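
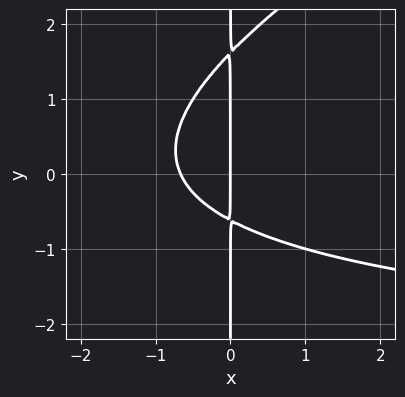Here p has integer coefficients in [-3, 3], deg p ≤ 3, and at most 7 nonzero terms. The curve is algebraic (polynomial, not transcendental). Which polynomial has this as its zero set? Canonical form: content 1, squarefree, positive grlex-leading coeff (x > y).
x^2*y - 2*x*y^2 + 3*x^2 + 2*x*y + 2*x

First, the degree is 3 — a generic line meets the curve in up to 3 points.
Then, reading off the gridlines: the visible y-axis segment lies entirely on the curve; it meets the x-axis at x = 0 (among the integer gridlines).
Finally, matching integer coefficients to the picture gives p.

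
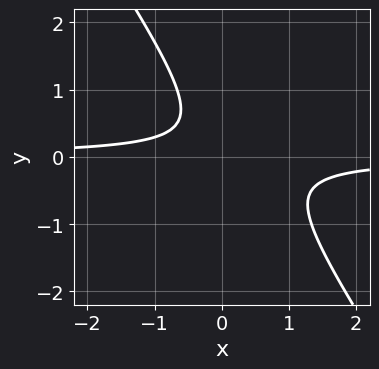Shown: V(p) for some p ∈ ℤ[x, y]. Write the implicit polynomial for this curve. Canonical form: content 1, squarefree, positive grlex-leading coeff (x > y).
First, degree: the shape is more complex than any degree-1 curve, so deg p = 2.
Next, checking where it meets the axes: it misses every integer gridline on the x-axis; the curve avoids every integer y-axis point in the box.
Finally, solving for integer coefficients yields p as stated.

3*x*y + 2*y^2 - y + 1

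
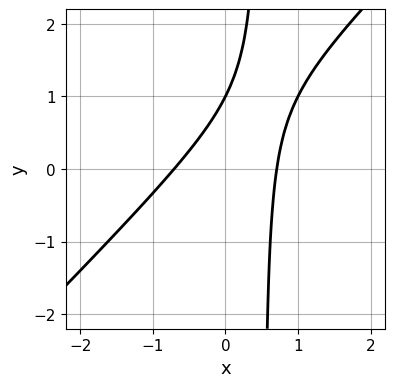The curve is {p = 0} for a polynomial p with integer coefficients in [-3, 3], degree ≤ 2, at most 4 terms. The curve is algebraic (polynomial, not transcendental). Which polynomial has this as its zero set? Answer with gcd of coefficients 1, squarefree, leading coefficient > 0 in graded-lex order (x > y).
2*x^2 - 2*x*y + y - 1

1. Degree: the shape is more complex than any degree-1 curve, so deg p = 2.
2. From the axis intercepts and sections: one y-axis crossing is at y = 1.
3. Matching integer coefficients to the picture gives p.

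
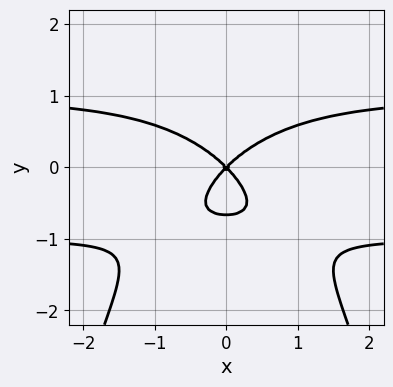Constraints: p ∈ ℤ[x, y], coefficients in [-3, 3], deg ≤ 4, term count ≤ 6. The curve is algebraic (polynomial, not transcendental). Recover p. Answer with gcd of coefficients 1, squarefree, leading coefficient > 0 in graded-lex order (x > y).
(a) The degree is 4 — a generic line meets the curve in up to 4 points.
(b) Symmetries: the x ↦ −x reflection is a symmetry, so x appears only in even powers.
(c) Against the integer gridlines: it crosses the x-axis at the gridline x = 0; one y-axis crossing is at y = 0.
(d) Putting this together gives p.

2*x^2*y^2 + 3*y^3 - 2*x^2 + 2*y^2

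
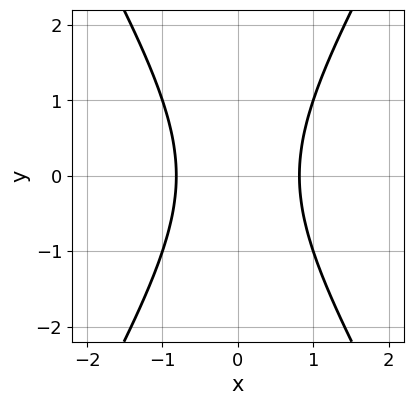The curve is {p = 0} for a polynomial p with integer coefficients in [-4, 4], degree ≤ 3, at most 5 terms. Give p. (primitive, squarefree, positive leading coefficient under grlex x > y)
1. deg p = 2.
2. Symmetries: the y ↦ −y reflection is a symmetry, so y appears only in even powers; it's symmetric under x → −x, forcing even powers of x.
3. From the visible intercepts: it misses every integer gridline on the y-axis.
4. Matching integer coefficients to the picture gives p.

3*x^2 - y^2 - 2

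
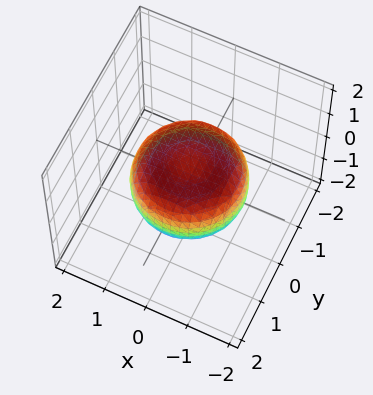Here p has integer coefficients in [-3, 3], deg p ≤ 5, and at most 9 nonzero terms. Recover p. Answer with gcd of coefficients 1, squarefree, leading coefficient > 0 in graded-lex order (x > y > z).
First, degree: the shape is more complex than any degree-3 surface, so deg p = 4.
Then, symmetries: the surface is invariant under rotation about z: p = q(x² + y², z).
Then, against the integer gridlines: a circular section at z = 0 has radius between 1 and 2.
Finally, assembling these constraints gives the stated polynomial.

x^4 + 2*x^2*y^2 + y^4 - x^2 - y^2 + 2*z^2 - 1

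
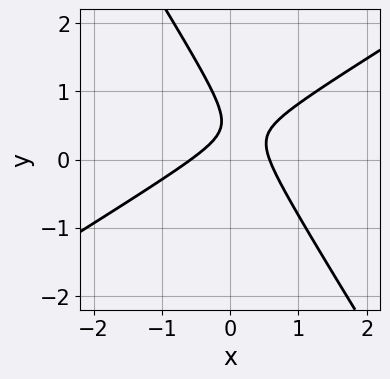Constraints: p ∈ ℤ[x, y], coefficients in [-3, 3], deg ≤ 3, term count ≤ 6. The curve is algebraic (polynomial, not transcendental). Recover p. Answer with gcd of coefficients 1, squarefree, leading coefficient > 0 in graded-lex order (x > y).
3*x^2 - 3*x*y - 3*y^2 + 3*y - 1

The degree is 2 — a generic line meets the curve in up to 2 points.
Checking where it meets the axes: no y-intercept at any integer in the box.
Putting this together gives p.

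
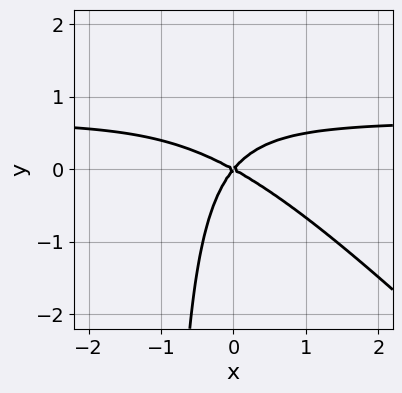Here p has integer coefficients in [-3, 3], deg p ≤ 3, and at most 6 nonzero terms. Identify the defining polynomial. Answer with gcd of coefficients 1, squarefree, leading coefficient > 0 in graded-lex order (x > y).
deg p = 3. A generic line meets the curve in up to 3 points.
From the visible intercepts: it crosses the y-axis at the gridline y = 0; one x-axis crossing is at x = 0.
Together with the visible shape, these determine p as stated.

3*x^2*y + 3*x*y^2 - 2*x^2 - 2*x*y + 3*y^2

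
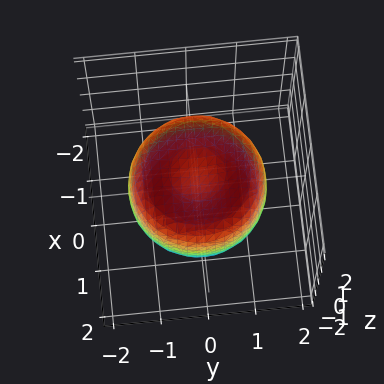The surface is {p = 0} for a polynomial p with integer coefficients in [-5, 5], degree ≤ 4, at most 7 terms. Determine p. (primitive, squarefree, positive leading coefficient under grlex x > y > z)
2*x^4 + 4*x^2*y^2 + 2*y^4 - 3*x^2 - 3*y^2 + 3*z^2 - 2

deg p = 4.
By symmetry, the surface is invariant under rotation about z: p = q(x² + y², z).
From the axis intercepts and sections: a circular section at z = -1 has radius between 0 and 1.
Matching integer coefficients to the picture gives p.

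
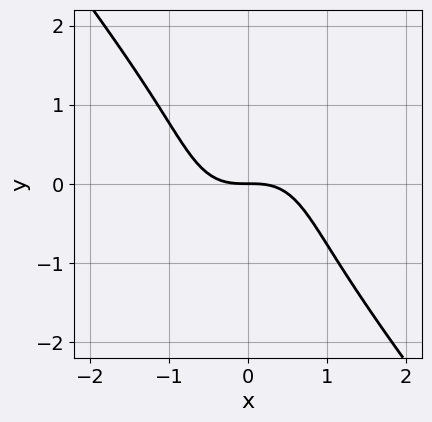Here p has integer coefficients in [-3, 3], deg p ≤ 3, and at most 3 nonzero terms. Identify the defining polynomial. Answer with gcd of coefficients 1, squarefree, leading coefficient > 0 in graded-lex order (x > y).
2*x^3 + y^3 + 2*y

Degree: the shape is more complex than any degree-2 curve, so deg p = 3.
Against the integer gridlines: one x-axis crossing is at x = 0; it meets the y-axis at y = 0 (among the integer gridlines).
Matching integer coefficients to the picture gives p.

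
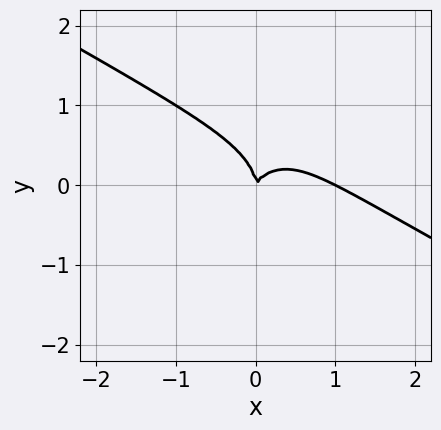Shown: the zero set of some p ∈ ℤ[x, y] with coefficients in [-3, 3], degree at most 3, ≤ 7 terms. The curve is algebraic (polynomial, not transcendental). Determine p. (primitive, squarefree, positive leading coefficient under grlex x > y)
2*x^3 + 3*x^2*y + 2*y^3 - 2*x^2 + x*y

1. deg p = 3. No degree-2 curve has this shape.
2. From the visible intercepts: the x-axis gridline crossings are at x ∈ {0, 1}; one y-axis crossing is at y = 0.
3. Putting this together gives p.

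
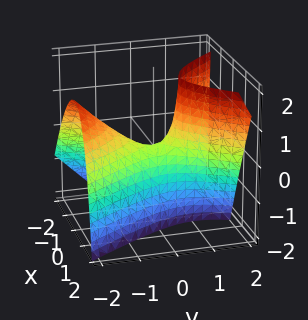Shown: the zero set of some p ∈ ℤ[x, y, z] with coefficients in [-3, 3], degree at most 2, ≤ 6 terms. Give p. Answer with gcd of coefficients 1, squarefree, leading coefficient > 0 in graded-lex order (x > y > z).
2*x^2 - x*z - y^2 - y*z + z

deg p = 2. No degree-1 surface has this shape.
Observable constraints: one z-axis crossing is at z = 0; it meets the x-axis at x = 0 (among the integer gridlines); it crosses the y-axis at the gridline y = 0.
Putting this together gives p.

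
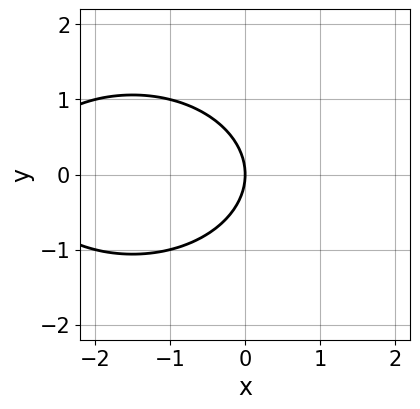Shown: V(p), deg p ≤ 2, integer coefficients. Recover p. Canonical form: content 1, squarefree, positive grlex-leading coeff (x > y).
x^2 + 2*y^2 + 3*x

First, degree: the shape is more complex than any degree-1 curve, so deg p = 2.
Next, symmetries: the y ↦ −y reflection is a symmetry, so y appears only in even powers.
Next, reading off the gridlines: it meets the x-axis at x = 0 (among the integer gridlines); it meets the y-axis at y = 0 (among the integer gridlines).
Finally, assembling these constraints gives the stated polynomial.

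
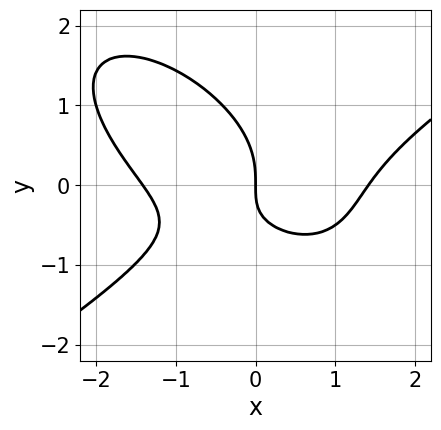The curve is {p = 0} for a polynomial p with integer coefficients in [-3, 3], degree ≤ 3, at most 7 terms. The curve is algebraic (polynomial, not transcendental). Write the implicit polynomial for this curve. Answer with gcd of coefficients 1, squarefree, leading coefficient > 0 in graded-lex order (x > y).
deg p = 3. A generic line meets the curve in up to 3 points.
From the visible intercepts: it crosses the y-axis at the gridline y = 0; it meets the x-axis at x = 0 (among the integer gridlines).
Together with the visible shape, these determine p as stated.

x^3 - x*y^2 - 2*y^3 - 2*x*y - 2*x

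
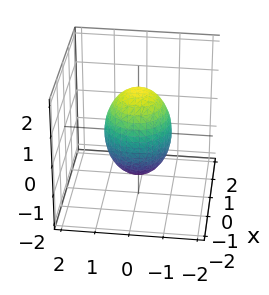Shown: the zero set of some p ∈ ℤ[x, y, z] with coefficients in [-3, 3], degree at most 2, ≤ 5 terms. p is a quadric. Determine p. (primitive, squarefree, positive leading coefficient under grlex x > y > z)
2*x^2 + 2*y^2 + z^2 - 2

1. The degree is 2 — bounded and convex; a quadric.
2. Symmetries: it's symmetric under z → −z, forcing even powers of z; the surface is invariant under rotation about z: p = q(x² + y², z).
3. Reading off the gridlines: among the integer gridlines, it crosses the x-axis at x ∈ {-1, 1}; a circular section at z = 0 has radius exactly 1; among the integer gridlines, it crosses the y-axis at y ∈ {-1, 1}.
4. Together with the visible shape, these determine p as stated.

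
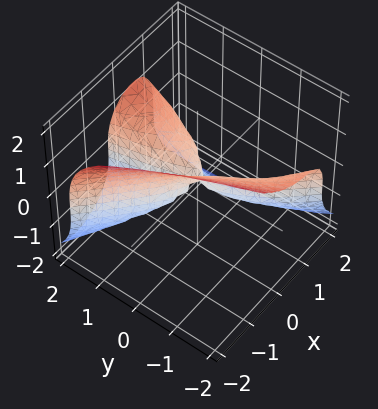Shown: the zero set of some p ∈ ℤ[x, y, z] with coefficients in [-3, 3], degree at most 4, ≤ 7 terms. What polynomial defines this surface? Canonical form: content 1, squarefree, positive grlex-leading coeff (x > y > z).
3*x^3 + 3*x^2*y + 2*z^3 - 3*x*y - y^2

First, the degree is 3 — the shape is more complex than any degree-2 surface.
Next, observable constraints: it crosses the x-axis at the gridline x = 0; one y-axis crossing is at y = 0.
Finally, putting this together gives p.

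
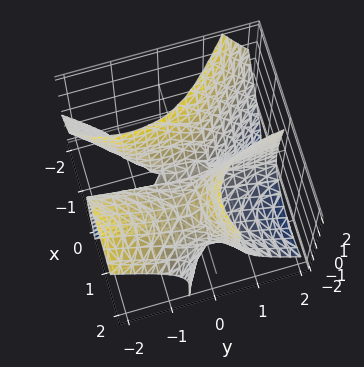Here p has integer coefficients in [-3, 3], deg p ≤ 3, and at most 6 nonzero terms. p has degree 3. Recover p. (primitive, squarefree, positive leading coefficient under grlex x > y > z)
2*x^3 - 3*x*y^2 - 3*x*y*z - 3*x^2 + z^2

Degree: a generic line meets the surface in up to 3 points, so deg p = 3.
Against the integer gridlines: one z-axis crossing is at z = 0; it crosses the x-axis at the gridline x = 0; every point of the y-axis in the box is on the surface.
Fitting integer coefficients to these (and the overall shape) gives p.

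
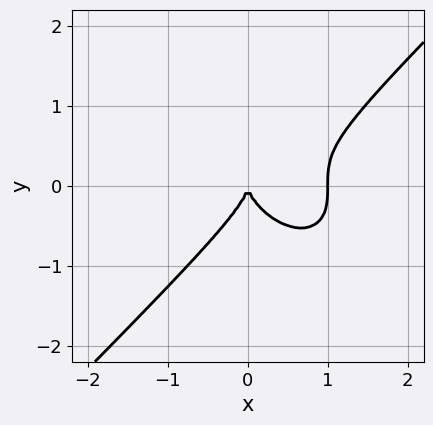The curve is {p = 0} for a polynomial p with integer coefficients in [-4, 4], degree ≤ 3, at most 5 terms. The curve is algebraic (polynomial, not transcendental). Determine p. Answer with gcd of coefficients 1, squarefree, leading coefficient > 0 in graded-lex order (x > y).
The degree is 3 — a generic line meets the curve in up to 3 points.
Against the integer gridlines: among the integer gridlines, it crosses the x-axis at x ∈ {0, 1}; it meets the y-axis at y = 0 (among the integer gridlines).
Together with the visible shape, these determine p as stated.

x^3 - y^3 - x^2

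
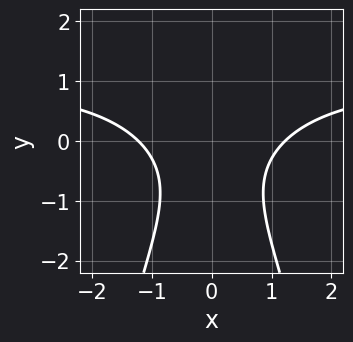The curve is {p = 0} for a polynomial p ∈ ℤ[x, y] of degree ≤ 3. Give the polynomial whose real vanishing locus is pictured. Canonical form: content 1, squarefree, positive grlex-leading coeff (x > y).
(a) The degree is 3 — no degree-2 curve has this shape.
(b) Symmetries: the x ↦ −x reflection is a symmetry, so x appears only in even powers.
(c) Checking where it meets the axes: no y-intercept at any integer in the box.
(d) Fitting integer coefficients to these (and the overall shape) gives p.

2*x^2*y - 2*x^2 + 2*y^2 + 2*y + 3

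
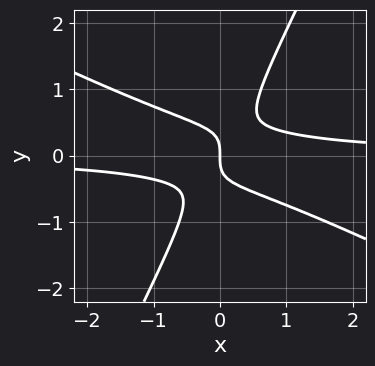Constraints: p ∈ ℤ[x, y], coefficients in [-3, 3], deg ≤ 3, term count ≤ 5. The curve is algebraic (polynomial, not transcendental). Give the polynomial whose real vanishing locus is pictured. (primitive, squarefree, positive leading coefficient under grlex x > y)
Degree: a generic line meets the curve in up to 3 points, so deg p = 3.
From the axis intercepts and sections: it meets the y-axis at y = 0 (among the integer gridlines); it crosses the x-axis at the gridline x = 0.
The integer polynomial consistent with all of this is the stated p.

2*x^2*y + 3*x*y^2 - 2*y^3 - x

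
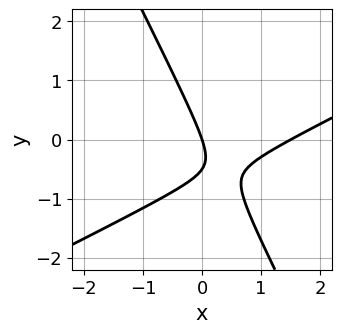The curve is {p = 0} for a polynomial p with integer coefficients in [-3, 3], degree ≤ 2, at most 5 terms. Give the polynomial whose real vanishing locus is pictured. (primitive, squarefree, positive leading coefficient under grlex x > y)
2*x^2 - 3*x*y - 2*y^2 - 3*x - y

The degree is 2 — a generic line meets the curve in up to 2 points.
Checking where it meets the axes: it meets the y-axis at y = 0 (among the integer gridlines); it meets the x-axis at x = 0 (among the integer gridlines).
Assembling these constraints gives the stated polynomial.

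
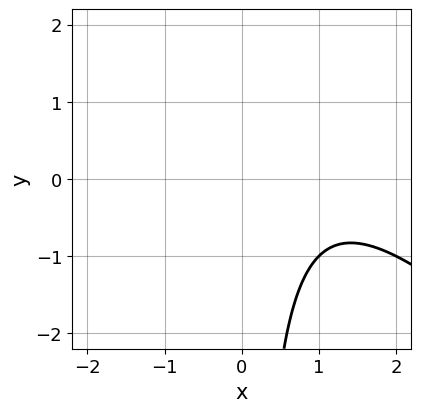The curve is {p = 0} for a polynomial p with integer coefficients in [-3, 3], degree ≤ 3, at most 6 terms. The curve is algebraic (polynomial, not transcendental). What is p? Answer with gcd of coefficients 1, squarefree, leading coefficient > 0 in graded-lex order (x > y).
x^2 + x*y - 2*x + 2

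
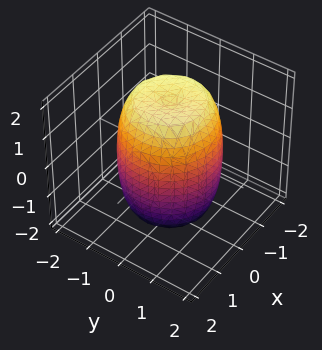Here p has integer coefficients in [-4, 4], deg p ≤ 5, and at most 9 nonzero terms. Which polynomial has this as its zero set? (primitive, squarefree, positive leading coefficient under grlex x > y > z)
(a) The degree is 4 — the shape is more complex than any degree-3 surface.
(b) By symmetry, the z-axis is an axis of rotation, so x and y enter only as x² + y².
(c) From the visible intercepts: a circular section at z = 0 has radius between 1 and 2.
(d) Assembling these constraints gives the stated polynomial.

2*x^4 + 4*x^2*y^2 + 2*y^4 - 2*x^2 - 2*y^2 + z^2 - 3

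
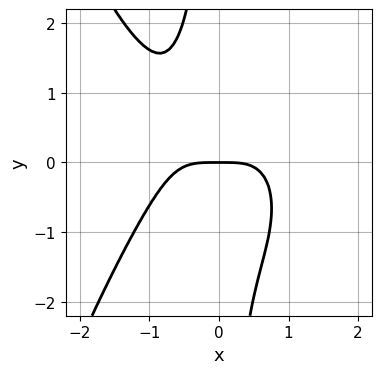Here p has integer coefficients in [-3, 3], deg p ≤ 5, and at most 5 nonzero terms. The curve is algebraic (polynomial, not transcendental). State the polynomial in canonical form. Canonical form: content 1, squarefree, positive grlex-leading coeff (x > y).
x^4 + x*y^2 + y

Degree: a generic line meets the curve in up to 4 points, so deg p = 4.
From the visible intercepts: it meets the y-axis at y = 0 (among the integer gridlines); it meets the x-axis at x = 0 (among the integer gridlines).
Together with the visible shape, these determine p as stated.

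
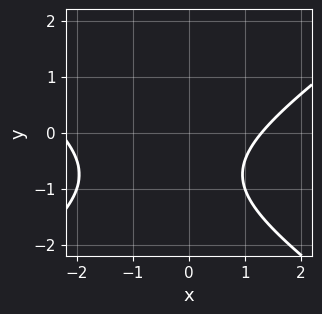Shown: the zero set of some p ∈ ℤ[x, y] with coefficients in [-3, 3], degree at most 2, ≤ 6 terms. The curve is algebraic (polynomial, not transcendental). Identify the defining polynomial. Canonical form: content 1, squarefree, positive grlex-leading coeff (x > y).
First, degree: a generic line meets the curve in up to 2 points, so deg p = 2.
Then, from the axis intercepts and sections: it misses every integer gridline on the y-axis.
Finally, solving for integer coefficients yields p as stated.

x^2 - 2*y^2 + x - 3*y - 3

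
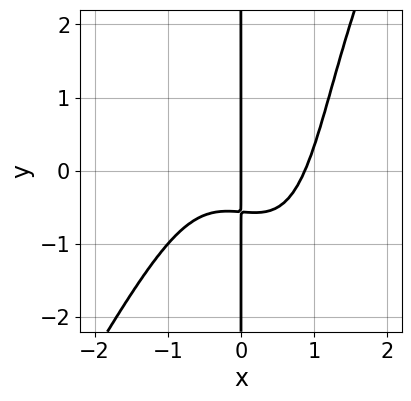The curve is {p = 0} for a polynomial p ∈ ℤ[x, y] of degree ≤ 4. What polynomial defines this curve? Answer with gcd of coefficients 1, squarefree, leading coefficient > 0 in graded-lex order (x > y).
The degree is 4 — a generic line meets the curve in up to 4 points.
Against the integer gridlines: one x-axis crossing is at x = 0; the visible y-axis segment lies entirely on the curve.
Together with the visible shape, these determine p as stated.

3*x^4 - x^2*y^2 + x*y^2 - 3*x*y - 2*x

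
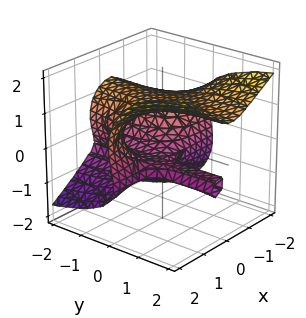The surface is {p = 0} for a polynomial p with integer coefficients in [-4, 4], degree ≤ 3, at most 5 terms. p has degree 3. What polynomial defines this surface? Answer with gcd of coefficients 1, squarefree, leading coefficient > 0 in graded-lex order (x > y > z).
3*x^2*y + 2*x*y*z - 3*z^3 + 3*z + 1

(a) deg p = 3. The shape is more complex than any degree-2 surface.
(b) From the visible intercepts: it misses every integer gridline on the x-axis; no y-intercept at any integer in the box.
(c) Putting this together gives p.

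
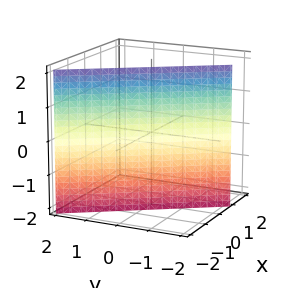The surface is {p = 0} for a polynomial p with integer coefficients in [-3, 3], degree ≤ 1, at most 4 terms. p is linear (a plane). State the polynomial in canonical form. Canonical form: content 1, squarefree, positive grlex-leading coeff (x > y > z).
The degree is 1 — the surface is flat (a plane).
Against the integer gridlines: no z-intercept at any integer in the box; one y-axis crossing is at y = -1.
Assembling these constraints gives the stated polynomial.

3*x + 2*y + 2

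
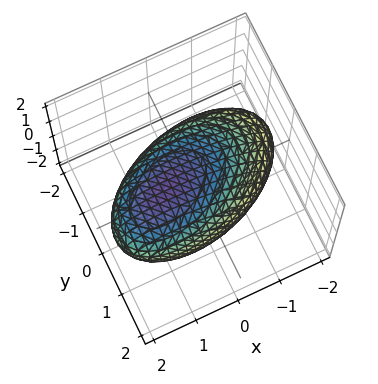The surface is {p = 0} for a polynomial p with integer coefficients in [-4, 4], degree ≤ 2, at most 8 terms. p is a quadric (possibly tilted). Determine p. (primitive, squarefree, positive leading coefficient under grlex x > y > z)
First, degree: no degree-1 surface has this shape, so deg p = 2.
Finally, putting this together gives p.

x^2 - x*y - x*z + 2*y^2 + 2*z^2 - 3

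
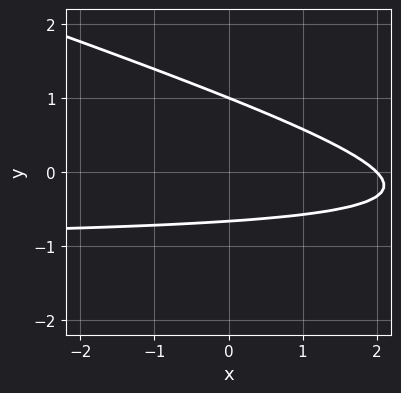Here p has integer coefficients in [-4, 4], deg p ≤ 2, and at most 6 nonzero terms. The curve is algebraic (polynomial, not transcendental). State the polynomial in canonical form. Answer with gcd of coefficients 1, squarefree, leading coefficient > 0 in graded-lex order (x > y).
1. The degree is 2 — no degree-1 curve has this shape.
2. From the axis intercepts and sections: it crosses the y-axis at the gridline y = 1; it meets the x-axis at x = 2 (among the integer gridlines).
3. The integer polynomial consistent with all of this is the stated p.

x*y + 3*y^2 + x - y - 2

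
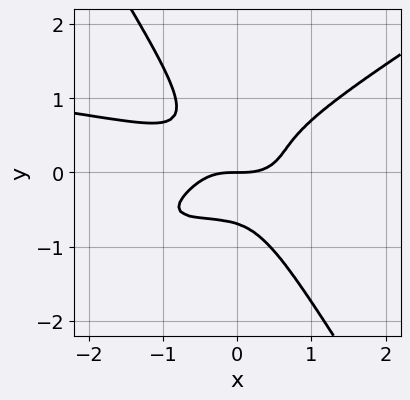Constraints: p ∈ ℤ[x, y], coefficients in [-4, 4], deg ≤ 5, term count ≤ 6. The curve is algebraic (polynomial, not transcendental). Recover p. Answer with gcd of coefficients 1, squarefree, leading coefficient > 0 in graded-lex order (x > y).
3*x^2*y^2 - 3*x*y^3 - 3*y^4 + x^3 - y

The degree is 4 — no degree-3 curve has this shape.
Against the integer gridlines: it meets the x-axis at x = 0 (among the integer gridlines); one y-axis crossing is at y = 0.
Assembling these constraints gives the stated polynomial.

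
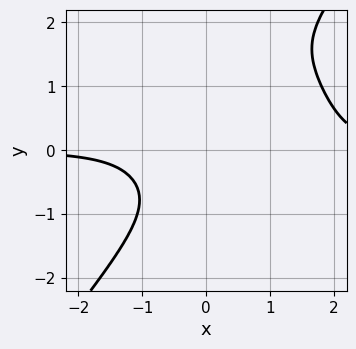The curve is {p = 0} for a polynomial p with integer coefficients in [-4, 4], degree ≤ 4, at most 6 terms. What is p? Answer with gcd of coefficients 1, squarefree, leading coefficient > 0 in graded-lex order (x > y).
2*x^3*y - y^4 - 3*x^2*y + 2*y^3 - 3

1. deg p = 4. No degree-3 curve has this shape.
2. From the axis intercepts and sections: no y-intercept at any integer in the box; it misses every integer gridline on the x-axis.
3. Assembling these constraints gives the stated polynomial.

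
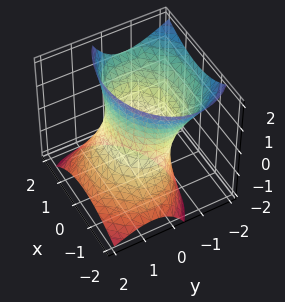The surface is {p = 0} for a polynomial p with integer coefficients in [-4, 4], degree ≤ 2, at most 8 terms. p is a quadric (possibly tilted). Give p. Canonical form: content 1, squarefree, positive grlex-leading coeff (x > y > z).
2*x^2 - x*z + 3*y^2 + 3*y*z - z^2 - 3

First, degree: the shape is more complex than any degree-1 surface, so deg p = 2.
Then, reading off the gridlines: it misses every integer gridline on the z-axis; the y-axis gridline crossings are at y ∈ {-1, 1}.
Finally, assembling these constraints gives the stated polynomial.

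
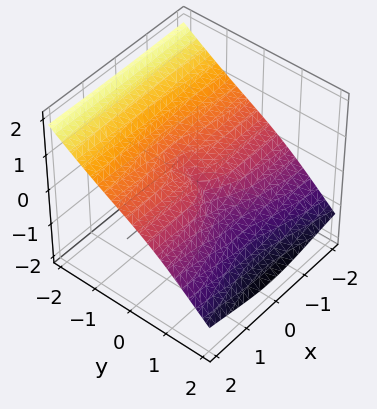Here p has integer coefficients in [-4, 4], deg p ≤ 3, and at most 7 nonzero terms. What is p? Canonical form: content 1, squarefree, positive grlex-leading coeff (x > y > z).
2*x^2*y + 3*x^2*z + y^3 + 2*z^3 - x^2

First, deg p = 3.
Next, checking where it meets the axes: it meets the x-axis at x = 0 (among the integer gridlines); it crosses the y-axis at the gridline y = 0.
Finally, these observations pin down the coefficients.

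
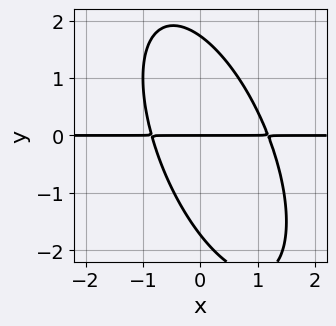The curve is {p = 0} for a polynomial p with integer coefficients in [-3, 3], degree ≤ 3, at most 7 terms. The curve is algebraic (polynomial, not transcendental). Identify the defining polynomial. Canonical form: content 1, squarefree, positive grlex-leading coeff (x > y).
First, deg p = 3. No degree-2 curve has this shape.
Then, observable constraints: it meets the y-axis at y = 0 (among the integer gridlines); the visible x-axis segment lies entirely on the curve.
Finally, assembling these constraints gives the stated polynomial.

3*x^2*y + 2*x*y^2 + y^3 - x*y - 3*y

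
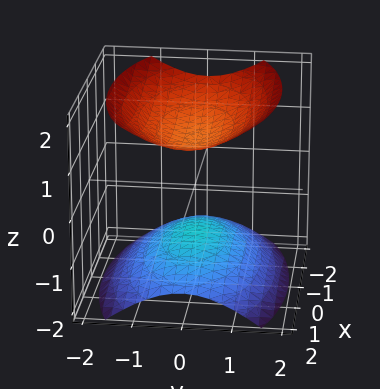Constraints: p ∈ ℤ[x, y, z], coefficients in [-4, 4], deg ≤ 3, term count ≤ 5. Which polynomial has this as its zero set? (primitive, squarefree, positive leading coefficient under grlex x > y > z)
First, I count 2 distinct pieces.
Next, deg p = 2.
Next, symmetries: it's symmetric under z → −z, forcing even powers of z; it's symmetric under y → −y, forcing even powers of y; the x ↦ −x reflection is a symmetry, so x appears only in even powers.
Next, checking where it meets the axes: the z-axis gridline crossings are at z ∈ {-1, 1}; the surface avoids every integer y-axis point in the box; it misses every integer gridline on the x-axis.
Finally, these observations pin down the coefficients.

x^2 + 3*y^2 - 3*z^2 + 3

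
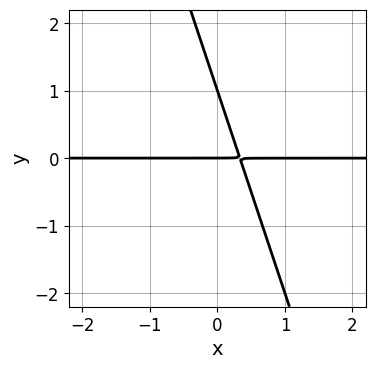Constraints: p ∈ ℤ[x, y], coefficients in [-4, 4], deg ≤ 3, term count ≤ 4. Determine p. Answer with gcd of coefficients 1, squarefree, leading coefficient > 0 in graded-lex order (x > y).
3*x*y + y^2 - y

1. The degree is 2 — a generic line meets the curve in up to 2 points.
2. From the visible intercepts: the visible x-axis segment lies entirely on the curve; among the integer gridlines, it crosses the y-axis at y ∈ {0, 1}.
3. Fitting integer coefficients to these (and the overall shape) gives p.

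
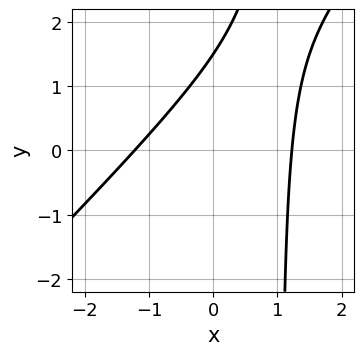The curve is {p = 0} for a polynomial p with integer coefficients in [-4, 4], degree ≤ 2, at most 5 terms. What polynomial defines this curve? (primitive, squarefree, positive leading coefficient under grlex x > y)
2*x^2 - 2*x*y + 2*y - 3

1. The degree is 2 — no degree-1 curve has this shape.
2. Solving for integer coefficients yields p as stated.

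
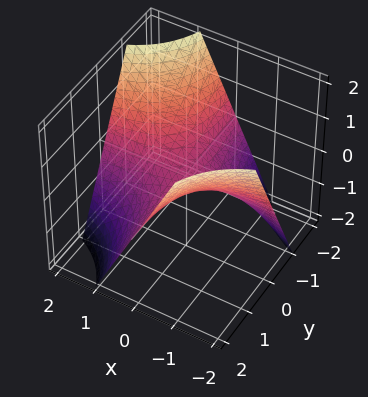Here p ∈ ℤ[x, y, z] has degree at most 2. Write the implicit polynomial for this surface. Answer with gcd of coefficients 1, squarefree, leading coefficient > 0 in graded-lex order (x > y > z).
(a) Degree: a saddle surface; a quadric, so deg p = 2.
(b) Reading off the gridlines: one z-axis crossing is at z = 0; the visible y-axis segment lies entirely on the surface; every point of the x-axis in the box is on the surface.
(c) Matching integer coefficients to the picture gives p.

x*y + z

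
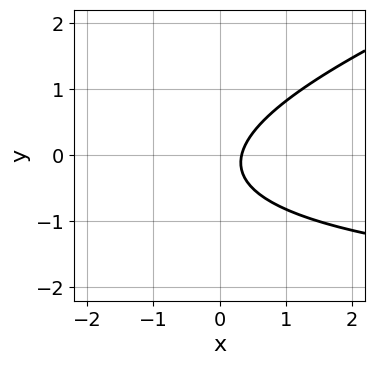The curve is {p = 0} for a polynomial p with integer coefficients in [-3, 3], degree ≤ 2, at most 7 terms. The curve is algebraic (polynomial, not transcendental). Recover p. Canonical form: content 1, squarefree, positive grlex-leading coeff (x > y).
x*y - 3*y^2 + 3*x - y - 1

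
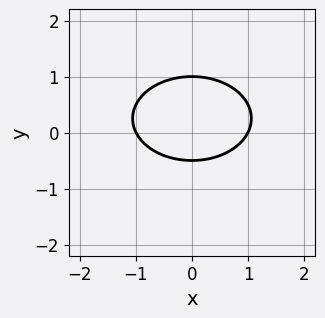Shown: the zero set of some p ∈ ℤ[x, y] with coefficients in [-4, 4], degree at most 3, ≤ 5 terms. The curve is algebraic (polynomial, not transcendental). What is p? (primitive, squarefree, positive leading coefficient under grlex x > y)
Degree: a generic line meets the curve in up to 2 points, so deg p = 2.
Symmetries: mirror symmetry x ↦ −x ⇒ only even powers of x.
From the axis intercepts and sections: among the integer gridlines, it crosses the x-axis at x ∈ {-1, 1}; one y-axis crossing is at y = 1.
Fitting integer coefficients to these (and the overall shape) gives p.

x^2 + 2*y^2 - y - 1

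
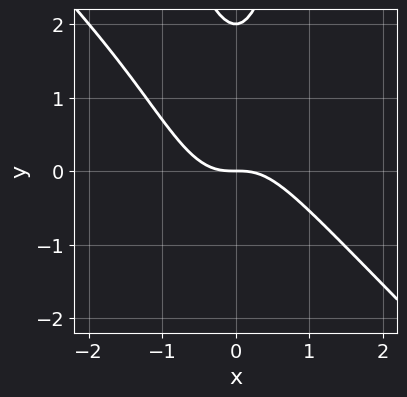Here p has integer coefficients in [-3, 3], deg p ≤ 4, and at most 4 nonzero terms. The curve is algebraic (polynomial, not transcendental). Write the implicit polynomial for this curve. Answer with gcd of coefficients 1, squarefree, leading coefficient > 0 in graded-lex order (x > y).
Degree: no degree-2 curve has this shape, so deg p = 3.
From the visible intercepts: the y-axis gridline crossings are at y ∈ {0, 2}; it crosses the x-axis at the gridline x = 0.
Putting this together gives p.

3*x^3 + 3*x^2*y - y^2 + 2*y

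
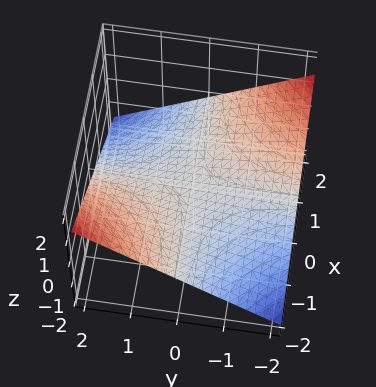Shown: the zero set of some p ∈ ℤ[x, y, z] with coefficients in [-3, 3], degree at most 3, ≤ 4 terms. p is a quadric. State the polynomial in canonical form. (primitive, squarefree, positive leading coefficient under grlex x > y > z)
x*y + 3*z

(a) Degree: a saddle surface; a quadric, so deg p = 2.
(b) Observable constraints: every point of the y-axis in the box is on the surface; every point of the x-axis in the box is on the surface.
(c) These observations pin down the coefficients.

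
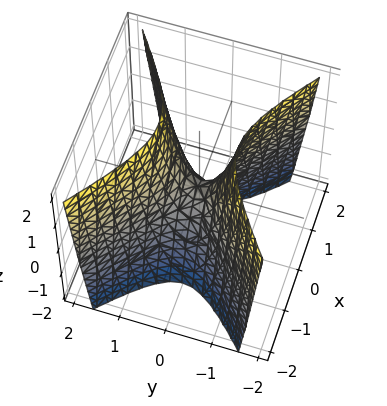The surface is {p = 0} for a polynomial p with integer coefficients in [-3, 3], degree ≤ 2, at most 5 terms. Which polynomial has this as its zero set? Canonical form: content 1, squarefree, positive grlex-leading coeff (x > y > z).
2*x^2 - 3*y^2 + z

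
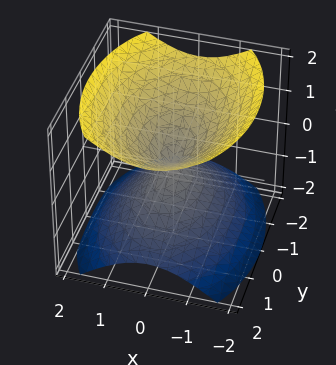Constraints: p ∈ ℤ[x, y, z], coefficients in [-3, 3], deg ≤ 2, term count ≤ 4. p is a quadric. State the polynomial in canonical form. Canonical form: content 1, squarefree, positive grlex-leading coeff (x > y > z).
1. The picture has 2 separate pieces. They look like related sheets of one shape, so recover p as a whole.
2. Degree: a double cone through the origin; a quadric, so deg p = 2.
3. Symmetries: mirror symmetry x ↦ −x ⇒ only even powers of x; mirror symmetry z ↦ −z ⇒ only even powers of z; it's symmetric under y → −y, forcing even powers of y.
4. Reading off the gridlines: it meets the z-axis at z = 0 (among the integer gridlines); it crosses the x-axis at the gridline x = 0.
5. Solving for integer coefficients yields p as stated.

2*x^2 + y^2 - 2*z^2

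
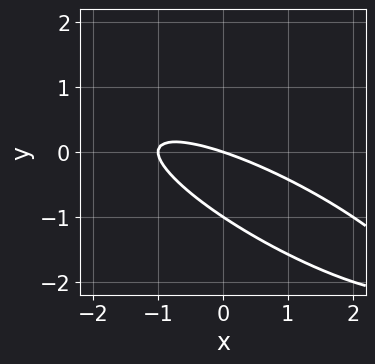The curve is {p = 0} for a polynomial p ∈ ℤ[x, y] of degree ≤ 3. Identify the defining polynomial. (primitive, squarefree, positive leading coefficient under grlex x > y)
The degree is 2 — the shape is more complex than any degree-1 curve.
From the axis intercepts and sections: the y-axis gridline crossings are at y ∈ {-1, 0}; among the integer gridlines, it crosses the x-axis at x ∈ {-1, 0}.
Fitting integer coefficients to these (and the overall shape) gives p.

x^2 + 3*x*y + 3*y^2 + x + 3*y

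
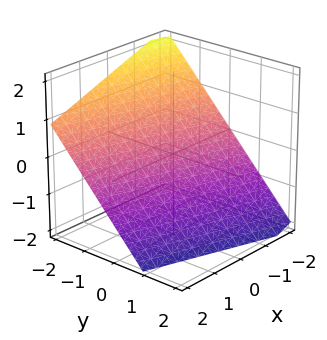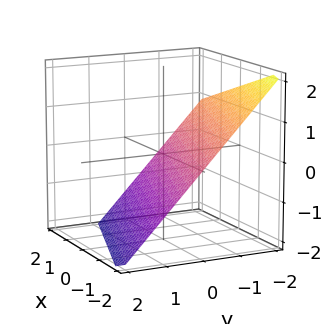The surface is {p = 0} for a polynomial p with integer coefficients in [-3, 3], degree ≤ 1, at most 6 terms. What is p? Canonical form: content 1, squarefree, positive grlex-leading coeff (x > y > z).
(a) deg p = 1.
(b) From the axis intercepts and sections: one x-axis crossing is at x = -2.
(c) Solving for integer coefficients yields p as stated.

x + 3*y + 3*z + 2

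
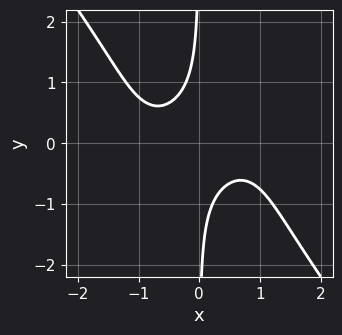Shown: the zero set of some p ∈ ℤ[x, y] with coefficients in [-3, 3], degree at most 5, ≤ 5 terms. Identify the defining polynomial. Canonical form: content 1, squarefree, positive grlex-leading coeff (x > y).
x^4 + 2*x^2*y^2 + 2*x*y^3 + 3*x*y + 1

(a) Degree: the shape is more complex than any degree-3 curve, so deg p = 4.
(b) Observable constraints: the curve avoids every integer x-axis point in the box; no y-intercept at any integer in the box.
(c) Together with the visible shape, these determine p as stated.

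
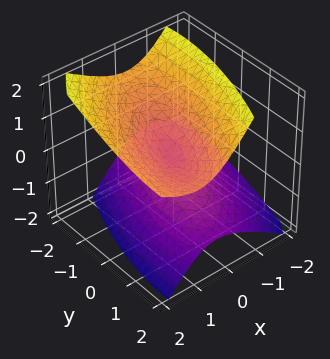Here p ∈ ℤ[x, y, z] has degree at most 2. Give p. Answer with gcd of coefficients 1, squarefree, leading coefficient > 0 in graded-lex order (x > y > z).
(a) The degree is 2 — the shape is more complex than any degree-1 surface.
(b) Against the integer gridlines: it crosses the x-axis at the gridline x = 0; one y-axis crossing is at y = 0; one z-axis crossing is at z = 0.
(c) Matching integer coefficients to the picture gives p.

3*x^2 - 2*x*y - 2*x*z + y^2 - 3*z^2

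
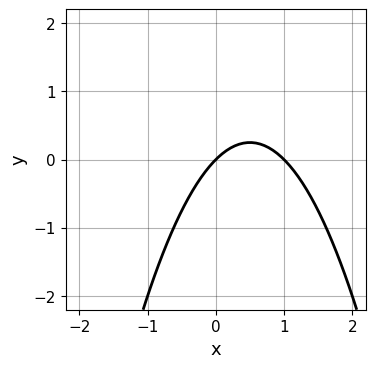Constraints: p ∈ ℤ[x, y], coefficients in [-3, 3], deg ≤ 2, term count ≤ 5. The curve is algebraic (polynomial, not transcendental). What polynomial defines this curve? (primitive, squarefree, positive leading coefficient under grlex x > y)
x^2 - x + y

1. deg p = 2.
2. Reading off the gridlines: among the integer gridlines, it crosses the x-axis at x ∈ {0, 1}; it crosses the y-axis at the gridline y = 0.
3. Fitting integer coefficients to these (and the overall shape) gives p.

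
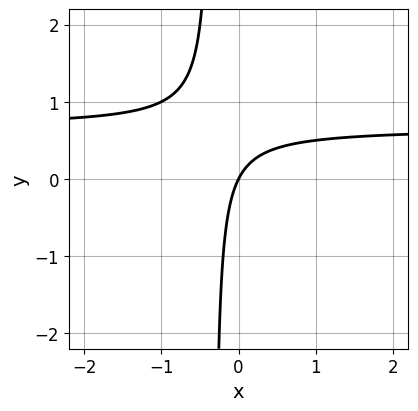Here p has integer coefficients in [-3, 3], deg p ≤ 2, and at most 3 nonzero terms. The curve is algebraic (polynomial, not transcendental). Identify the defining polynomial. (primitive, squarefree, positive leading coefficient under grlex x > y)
3*x*y - 2*x + y

1. Degree: a generic line meets the curve in up to 2 points, so deg p = 2.
2. Checking where it meets the axes: it crosses the y-axis at the gridline y = 0; it meets the x-axis at x = 0 (among the integer gridlines).
3. Putting this together gives p.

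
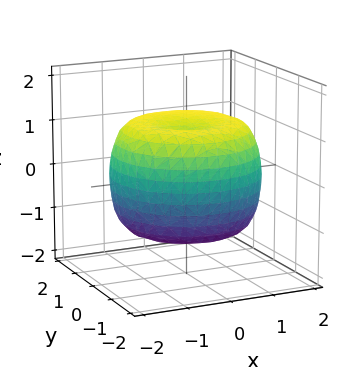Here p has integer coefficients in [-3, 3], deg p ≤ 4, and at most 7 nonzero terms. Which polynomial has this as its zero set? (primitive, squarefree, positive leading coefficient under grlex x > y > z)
1. Degree: no degree-3 surface has this shape, so deg p = 4.
2. Symmetries: the surface is invariant under rotation about z: p = q(x² + y², z).
3. Checking where it meets the axes: a circular section at z = -1 has radius between 1 and 2; the z-axis gridline crossings are at z ∈ {-1, 1}.
4. Putting this together gives p.

x^4 + 2*x^2*y^2 + y^4 - 2*x^2 - 2*y^2 + 2*z^2 - 2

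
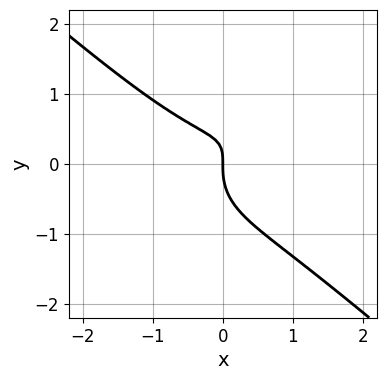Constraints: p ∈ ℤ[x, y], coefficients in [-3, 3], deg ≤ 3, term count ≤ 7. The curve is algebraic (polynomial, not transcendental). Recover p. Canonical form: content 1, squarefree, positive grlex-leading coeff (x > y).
1. Degree: no degree-2 curve has this shape, so deg p = 3.
2. Against the integer gridlines: it meets the y-axis at y = 0 (among the integer gridlines); it crosses the x-axis at the gridline x = 0.
3. Assembling these constraints gives the stated polynomial.

2*x^3 + 3*y^3 - x^2 - 3*x*y + 2*x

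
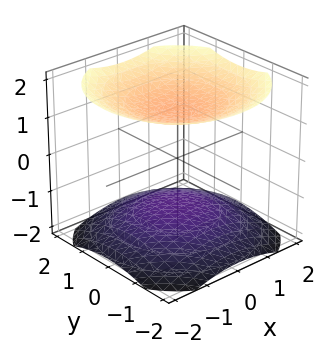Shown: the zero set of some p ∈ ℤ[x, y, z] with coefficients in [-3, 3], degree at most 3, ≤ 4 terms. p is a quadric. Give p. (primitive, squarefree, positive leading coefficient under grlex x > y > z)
(a) The picture has 2 separate pieces.
(b) deg p = 2.
(c) By symmetry, the z-axis is an axis of rotation, so x and y enter only as x² + y²; it's symmetric under z → −z, forcing even powers of z.
(d) Observable constraints: it misses every integer gridline on the y-axis; the surface avoids every integer x-axis point in the box.
(e) Putting this together gives p.

x^2 + y^2 - 2*z^2 + 3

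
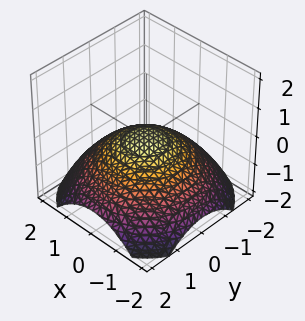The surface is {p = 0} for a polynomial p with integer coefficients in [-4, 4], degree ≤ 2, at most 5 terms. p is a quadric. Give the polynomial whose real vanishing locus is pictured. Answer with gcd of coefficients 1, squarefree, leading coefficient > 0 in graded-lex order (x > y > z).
x^2 + y^2 + 3*z

First, the degree is 2 — a single bowl opening along one axis; a quadric.
Next, symmetry: the z-axis is an axis of rotation, so x and y enter only as x² + y².
Next, from the visible intercepts: it crosses the z-axis at the gridline z = 0; one x-axis crossing is at x = 0; a circular section at z = -1 has radius between 1 and 2.
Finally, matching integer coefficients to the picture gives p.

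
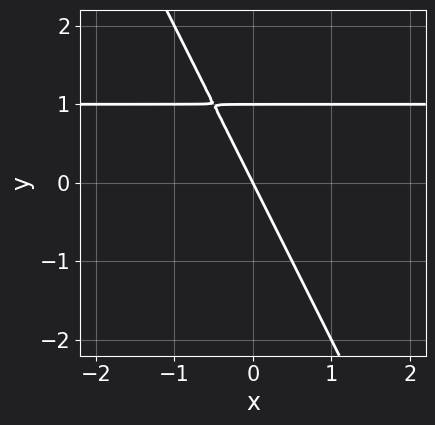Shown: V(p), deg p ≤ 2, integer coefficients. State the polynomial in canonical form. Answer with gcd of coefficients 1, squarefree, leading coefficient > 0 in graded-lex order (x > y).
2*x*y + y^2 - 2*x - y

deg p = 2. A generic line meets the curve in up to 2 points.
From the axis intercepts and sections: among the integer gridlines, it crosses the y-axis at y ∈ {0, 1}; it crosses the x-axis at the gridline x = 0.
Fitting integer coefficients to these (and the overall shape) gives p.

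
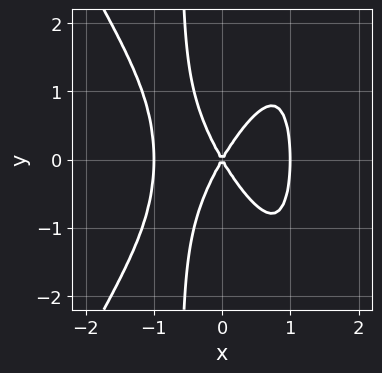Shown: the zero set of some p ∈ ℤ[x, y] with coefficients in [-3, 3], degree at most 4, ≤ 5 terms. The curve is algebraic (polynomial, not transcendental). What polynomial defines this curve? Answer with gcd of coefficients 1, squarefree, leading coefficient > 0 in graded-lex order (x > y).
deg p = 4.
Symmetries: mirror symmetry y ↦ −y ⇒ only even powers of y.
From the axis intercepts and sections: among the integer gridlines, it crosses the x-axis at x ∈ {-1, 0, 1}; it crosses the y-axis at the gridline y = 0.
Together with the visible shape, these determine p as stated.

3*x^4 - x^2*y^2 + x*y^2 - 3*x^2 + y^2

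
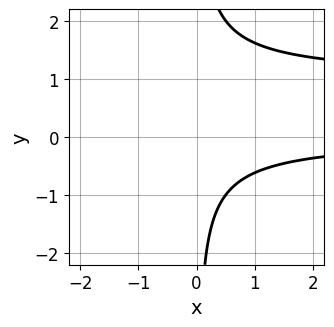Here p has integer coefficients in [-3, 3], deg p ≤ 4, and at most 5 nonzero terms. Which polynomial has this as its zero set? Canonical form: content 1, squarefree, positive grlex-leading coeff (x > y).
First, the degree is 3 — the shape is more complex than any degree-2 curve.
Next, checking where it meets the axes: it misses every integer gridline on the y-axis; no x-intercept at any integer in the box.
Finally, putting this together gives p.

x*y^2 - x*y - 1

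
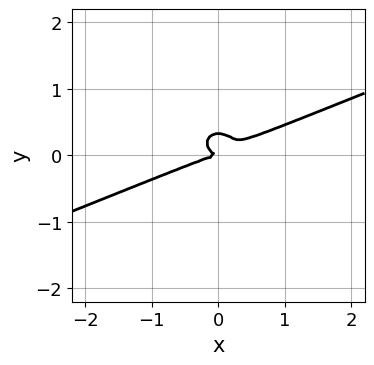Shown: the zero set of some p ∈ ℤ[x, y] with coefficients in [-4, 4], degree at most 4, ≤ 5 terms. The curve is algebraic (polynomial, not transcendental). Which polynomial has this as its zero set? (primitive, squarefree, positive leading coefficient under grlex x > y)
deg p = 3. The shape is more complex than any degree-2 curve.
From the visible intercepts: it meets the y-axis at y = 0 (among the integer gridlines); one x-axis crossing is at x = 0.
Solving for integer coefficients yields p as stated.

x^3 - 2*x^2*y - 3*y^3 + y^2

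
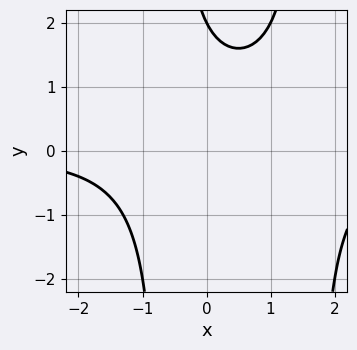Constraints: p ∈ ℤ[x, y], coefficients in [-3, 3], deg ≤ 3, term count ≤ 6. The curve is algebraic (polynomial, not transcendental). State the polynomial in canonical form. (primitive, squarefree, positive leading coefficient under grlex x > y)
The degree is 3 — no degree-2 curve has this shape.
From the visible intercepts: it misses every integer gridline on the x-axis; it crosses the y-axis at the gridline y = 2.
These observations pin down the coefficients.

x^2*y - x*y - y + 2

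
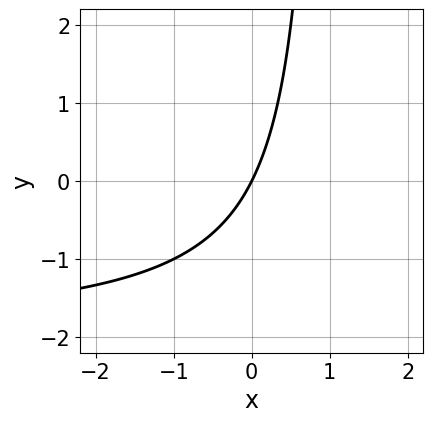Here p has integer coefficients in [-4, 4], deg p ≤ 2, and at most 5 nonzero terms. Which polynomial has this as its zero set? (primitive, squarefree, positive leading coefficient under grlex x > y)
x*y + 2*x - y

1. deg p = 2.
2. Observable constraints: it crosses the x-axis at the gridline x = 0; it meets the y-axis at y = 0 (among the integer gridlines).
3. Fitting integer coefficients to these (and the overall shape) gives p.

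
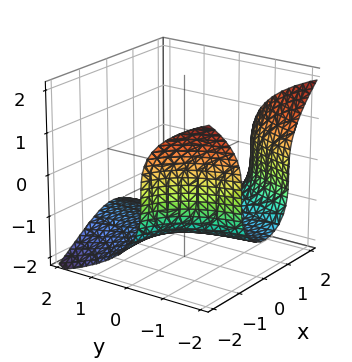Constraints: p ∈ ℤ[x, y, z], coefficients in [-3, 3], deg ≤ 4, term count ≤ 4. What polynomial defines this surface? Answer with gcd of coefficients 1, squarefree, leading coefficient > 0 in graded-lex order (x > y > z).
1. Degree: no degree-2 surface has this shape, so deg p = 3.
2. From the axis intercepts and sections: no x-intercept at any integer in the box; the surface avoids every integer y-axis point in the box.
3. Together with the visible shape, these determine p as stated.

x^2*y + z^3 + 2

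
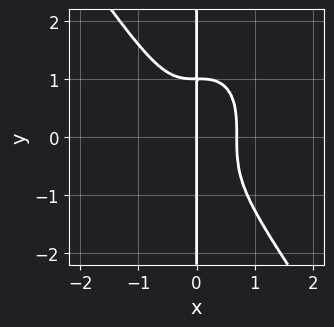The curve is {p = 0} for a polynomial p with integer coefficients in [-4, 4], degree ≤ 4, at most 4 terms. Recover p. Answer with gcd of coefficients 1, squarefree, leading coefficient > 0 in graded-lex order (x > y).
3*x^4 + x*y^3 - x

First, the degree is 4 — no degree-3 curve has this shape.
Then, reading off the gridlines: one x-axis crossing is at x = 0; the visible y-axis segment lies entirely on the curve.
Finally, together with the visible shape, these determine p as stated.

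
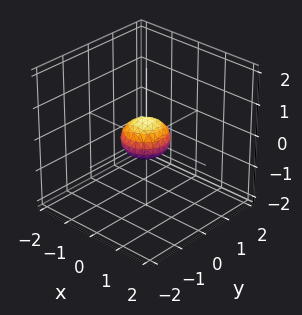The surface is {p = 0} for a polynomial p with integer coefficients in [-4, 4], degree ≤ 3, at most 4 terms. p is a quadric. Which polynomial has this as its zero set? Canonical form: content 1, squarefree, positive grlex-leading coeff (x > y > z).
2*x^2 + 2*y^2 + 3*z^2 - 1

First, degree: bounded and convex; a quadric, so deg p = 2.
Next, symmetries: it's symmetric under z → −z, forcing even powers of z; every cross-section ⟂ z is a circle, so x, y appear only via x² + y².
Next, checking where it meets the axes: a circular section at z = 0 has radius between 0 and 1.
Finally, matching integer coefficients to the picture gives p.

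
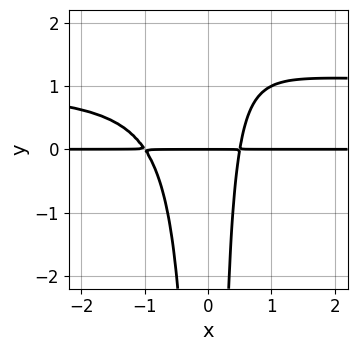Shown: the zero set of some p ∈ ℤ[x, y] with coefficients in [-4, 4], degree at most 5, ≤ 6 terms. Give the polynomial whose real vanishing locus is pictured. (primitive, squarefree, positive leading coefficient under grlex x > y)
The degree is 4 — the shape is more complex than any degree-3 curve.
From the visible intercepts: the visible x-axis segment lies entirely on the curve; it meets the y-axis at y = 0 (among the integer gridlines).
Putting this together gives p.

2*x^2*y^2 - 2*x^2*y - x*y + y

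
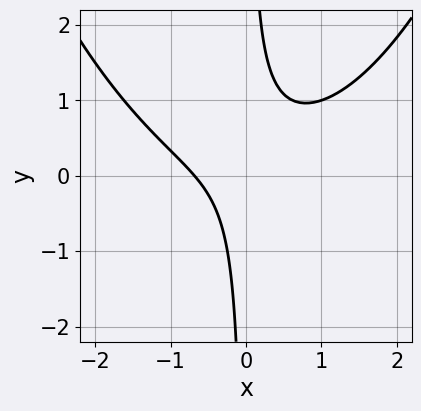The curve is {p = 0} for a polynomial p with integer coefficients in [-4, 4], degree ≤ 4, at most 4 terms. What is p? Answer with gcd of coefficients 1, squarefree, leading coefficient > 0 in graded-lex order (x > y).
x^3 - 3*x*y + x + 1

First, the degree is 3 — a generic line meets the curve in up to 3 points.
Then, reading off the gridlines: no y-intercept at any integer in the box.
Finally, putting this together gives p.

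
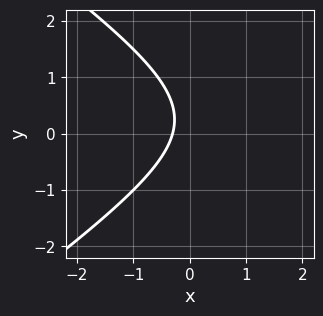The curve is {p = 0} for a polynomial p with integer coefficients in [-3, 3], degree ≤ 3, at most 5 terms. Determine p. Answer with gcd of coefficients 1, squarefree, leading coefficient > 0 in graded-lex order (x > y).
x^2 - 2*y^2 - 3*x + y - 1

Degree: a generic line meets the curve in up to 2 points, so deg p = 2.
From the visible intercepts: it misses every integer gridline on the y-axis.
Matching integer coefficients to the picture gives p.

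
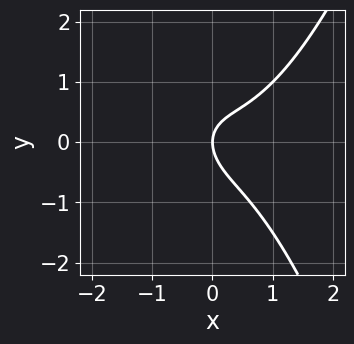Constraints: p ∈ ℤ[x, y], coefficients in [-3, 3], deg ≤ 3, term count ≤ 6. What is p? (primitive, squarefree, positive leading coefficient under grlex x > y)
First, deg p = 3. A generic line meets the curve in up to 3 points.
Next, from the axis intercepts and sections: it crosses the y-axis at the gridline y = 0; one x-axis crossing is at x = 0.
Finally, solving for integer coefficients yields p as stated.

2*x^3 - x^2 - x*y - 2*y^2 + 2*x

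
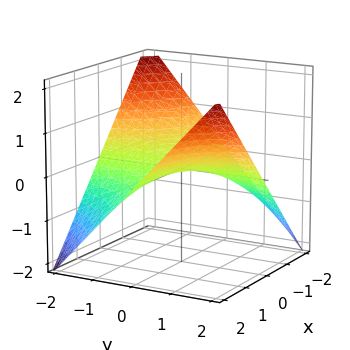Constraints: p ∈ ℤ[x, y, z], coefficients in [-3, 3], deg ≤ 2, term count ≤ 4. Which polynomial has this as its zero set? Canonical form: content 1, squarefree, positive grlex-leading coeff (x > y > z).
First, the degree is 2 — a saddle surface; a quadric.
Then, observable constraints: every point of the y-axis in the box is on the surface; the visible x-axis segment lies entirely on the surface.
Finally, fitting integer coefficients to these (and the overall shape) gives p.

x*y - 2*z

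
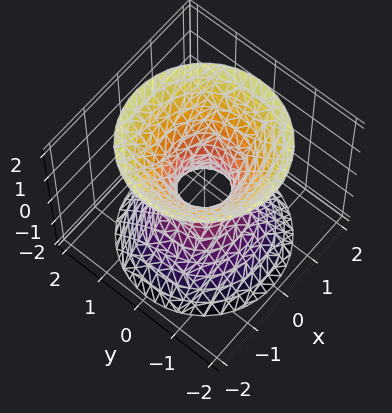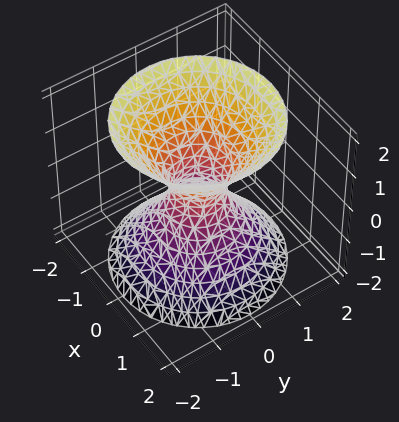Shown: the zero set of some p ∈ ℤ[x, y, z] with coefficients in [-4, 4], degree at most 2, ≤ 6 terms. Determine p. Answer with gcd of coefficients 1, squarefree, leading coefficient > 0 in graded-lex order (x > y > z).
3*x^2 + 3*y^2 - 2*z^2 - 1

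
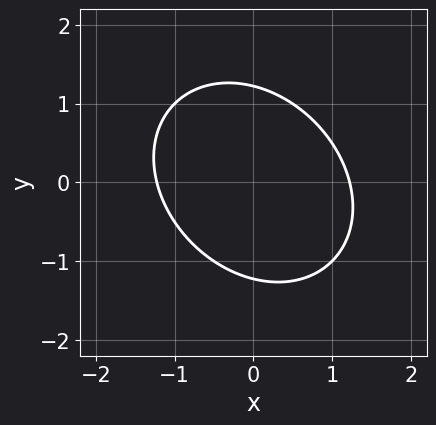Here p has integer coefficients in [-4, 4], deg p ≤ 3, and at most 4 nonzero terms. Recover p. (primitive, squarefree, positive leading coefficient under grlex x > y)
2*x^2 + x*y + 2*y^2 - 3

1. Degree: a generic line meets the curve in up to 2 points, so deg p = 2.
2. Matching integer coefficients to the picture gives p.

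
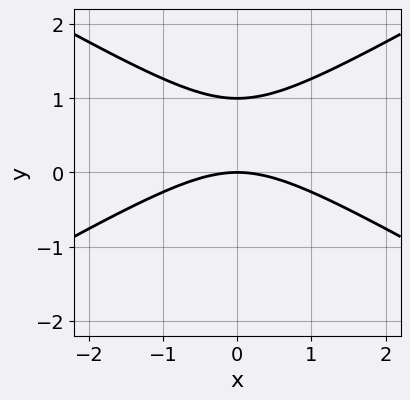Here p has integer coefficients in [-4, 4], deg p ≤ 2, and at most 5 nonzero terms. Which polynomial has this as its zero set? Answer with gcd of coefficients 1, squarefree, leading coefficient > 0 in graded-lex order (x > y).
x^2 - 3*y^2 + 3*y

(a) The degree is 2 — no degree-1 curve has this shape.
(b) Symmetries: mirror symmetry x ↦ −x ⇒ only even powers of x.
(c) Checking where it meets the axes: it meets the x-axis at x = 0 (among the integer gridlines); the y-axis gridline crossings are at y ∈ {0, 1}.
(d) The integer polynomial consistent with all of this is the stated p.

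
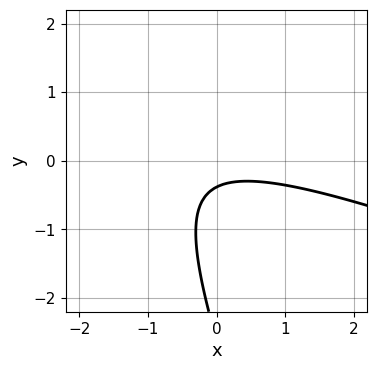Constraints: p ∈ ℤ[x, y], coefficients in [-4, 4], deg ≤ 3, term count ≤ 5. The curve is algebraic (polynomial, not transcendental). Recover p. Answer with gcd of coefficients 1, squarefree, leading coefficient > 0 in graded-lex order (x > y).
The degree is 2 — the shape is more complex than any degree-1 curve.
Checking where it meets the axes: it misses every integer gridline on the x-axis.
Together with the visible shape, these determine p as stated.

x^2 + 3*x*y + y^2 + 3*y + 1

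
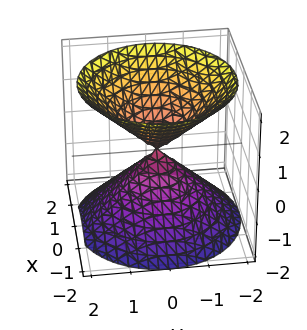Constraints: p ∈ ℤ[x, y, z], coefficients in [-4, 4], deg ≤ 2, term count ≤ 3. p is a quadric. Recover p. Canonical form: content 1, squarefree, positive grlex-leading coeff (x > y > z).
x^2 + y^2 - z^2

1. The picture has 2 separate pieces.
2. The degree is 2 — a double cone through the origin; a quadric.
3. Symmetries: it's symmetric under z → −z, forcing even powers of z; rotational symmetry about the z-axis ⇒ p depends on x, y only through x² + y².
4. Reading off the gridlines: it meets the y-axis at y = 0 (among the integer gridlines); it crosses the z-axis at the gridline z = 0; one x-axis crossing is at x = 0.
5. Together with the visible shape, these determine p as stated.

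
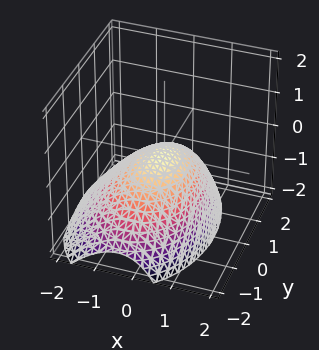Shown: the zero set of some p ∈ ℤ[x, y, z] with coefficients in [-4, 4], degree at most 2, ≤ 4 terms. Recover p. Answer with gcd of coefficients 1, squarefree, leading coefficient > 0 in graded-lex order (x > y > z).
deg p = 2. A generic line meets the surface in up to 2 points.
Observable constraints: it crosses the x-axis at the gridline x = 0; it crosses the y-axis at the gridline y = 0.
Matching integer coefficients to the picture gives p.

2*x^2 - x*z + y^2 + 3*z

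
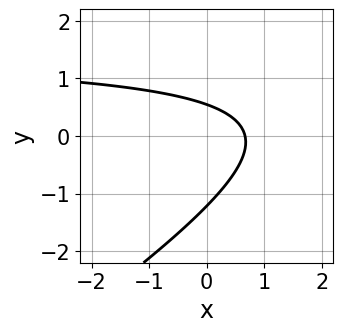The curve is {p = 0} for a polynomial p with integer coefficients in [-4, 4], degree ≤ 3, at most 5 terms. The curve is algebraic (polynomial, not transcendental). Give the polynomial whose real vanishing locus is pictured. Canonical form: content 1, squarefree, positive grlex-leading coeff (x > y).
2*x*y - 3*y^2 - 3*x - 2*y + 2

First, the degree is 2 — no degree-1 curve has this shape.
Finally, matching integer coefficients to the picture gives p.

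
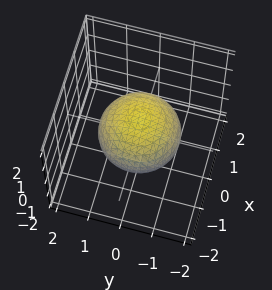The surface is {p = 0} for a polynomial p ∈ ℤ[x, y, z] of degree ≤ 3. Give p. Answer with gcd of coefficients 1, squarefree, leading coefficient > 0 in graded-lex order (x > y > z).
2*x^2 + 2*y^2 + 3*z^2 - 3

First, degree: the shape is more complex than any degree-1 surface, so deg p = 2.
Then, symmetry: the surface is invariant under rotation about z: p = q(x² + y², z).
Next, against the integer gridlines: among the integer gridlines, it crosses the z-axis at z ∈ {-1, 1}; a circular section at z = 0 has radius between 1 and 2.
Finally, matching integer coefficients to the picture gives p.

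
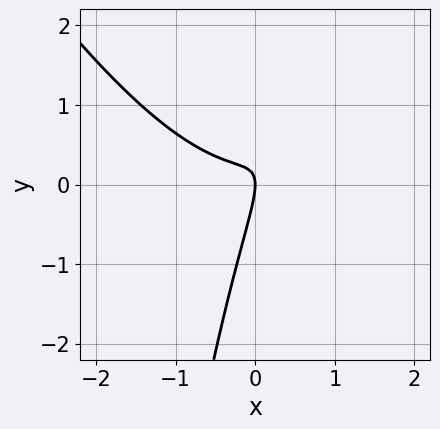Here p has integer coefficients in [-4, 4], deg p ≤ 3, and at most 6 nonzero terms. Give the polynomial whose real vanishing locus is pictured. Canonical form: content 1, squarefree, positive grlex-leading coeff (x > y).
2*x^3 + x^2*y - 3*x*y + y^2 + x

Degree: a generic line meets the curve in up to 3 points, so deg p = 3.
Against the integer gridlines: one y-axis crossing is at y = 0; it crosses the x-axis at the gridline x = 0.
The integer polynomial consistent with all of this is the stated p.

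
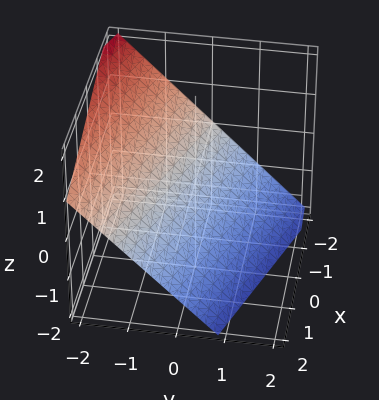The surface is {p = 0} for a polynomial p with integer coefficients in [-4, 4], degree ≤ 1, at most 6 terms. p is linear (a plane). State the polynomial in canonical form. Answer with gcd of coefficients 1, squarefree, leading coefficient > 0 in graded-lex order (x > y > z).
x + 3*y + 3*z + 2

Degree: every cross-section is a straight line — this is a plane, so deg p = 1.
From the axis intercepts and sections: one x-axis crossing is at x = -2.
Together with the visible shape, these determine p as stated.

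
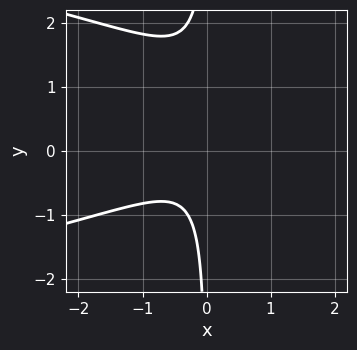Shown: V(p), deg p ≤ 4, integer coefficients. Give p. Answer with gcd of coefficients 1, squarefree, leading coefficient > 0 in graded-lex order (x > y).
(a) deg p = 3. A generic line meets the curve in up to 3 points.
(b) Against the integer gridlines: it misses every integer gridline on the y-axis; the curve avoids every integer x-axis point in the box.
(c) Assembling these constraints gives the stated polynomial.

2*x*y^2 + 2*x^2 - 2*x*y + 1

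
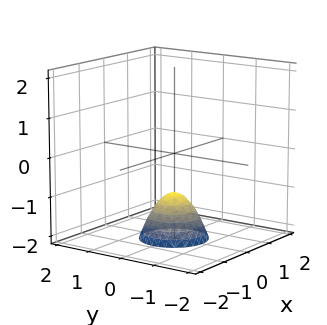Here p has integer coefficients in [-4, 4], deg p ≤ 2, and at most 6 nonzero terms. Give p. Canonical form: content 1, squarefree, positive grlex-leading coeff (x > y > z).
3*x^2 + 3*y^2 + 2*z + 2

1. Degree: the shape is more complex than any degree-1 surface, so deg p = 2.
2. Symmetries: rotational symmetry about the z-axis ⇒ p depends on x, y only through x² + y².
3. From the visible intercepts: a circular section at z = -2 has radius between 0 and 1; no y-intercept at any integer in the box.
4. The integer polynomial consistent with all of this is the stated p. Check: (0, 0, -1) on the z-axis lies on the surface, and p(0, 0, -1) = 0. ✓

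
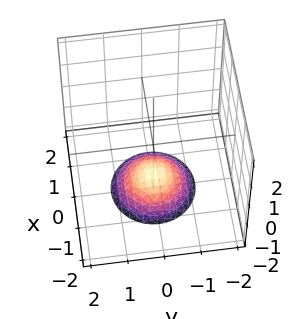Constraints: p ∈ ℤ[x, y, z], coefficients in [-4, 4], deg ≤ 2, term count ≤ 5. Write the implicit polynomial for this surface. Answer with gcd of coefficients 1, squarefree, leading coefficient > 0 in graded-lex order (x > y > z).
x^2 + y^2 + 2*z + 3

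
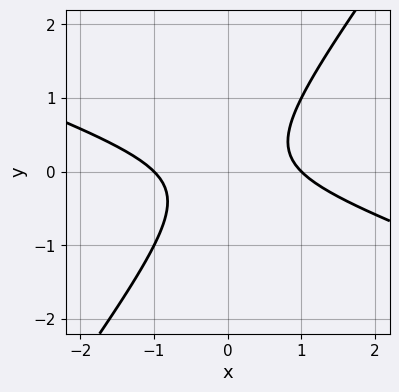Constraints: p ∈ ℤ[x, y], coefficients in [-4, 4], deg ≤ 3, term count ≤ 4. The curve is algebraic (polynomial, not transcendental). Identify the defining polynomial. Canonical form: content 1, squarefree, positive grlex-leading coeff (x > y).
x^2 + 2*x*y - 2*y^2 - 1

The degree is 2 — the shape is more complex than any degree-1 curve.
From the visible intercepts: the curve avoids every integer y-axis point in the box; the x-axis gridline crossings are at x ∈ {-1, 1}.
The integer polynomial consistent with all of this is the stated p.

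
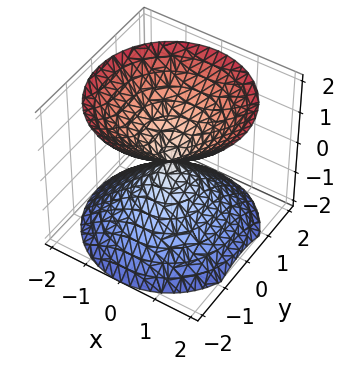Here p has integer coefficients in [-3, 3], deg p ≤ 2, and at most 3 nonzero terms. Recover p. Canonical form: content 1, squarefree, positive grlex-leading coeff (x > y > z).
x^2 + y^2 - z^2

1. The picture has 2 separate pieces. Treating them together as one polynomial.
2. Degree: a double cone through the origin; a quadric, so deg p = 2.
3. Symmetries: the z ↦ −z reflection is a symmetry, so z appears only in even powers; the z-axis is an axis of rotation, so x and y enter only as x² + y².
4. From the visible intercepts: a circular section at z = 1 has radius exactly 1; one z-axis crossing is at z = 0; one y-axis crossing is at y = 0; it meets the x-axis at x = 0 (among the integer gridlines).
5. Solving for integer coefficients yields p as stated.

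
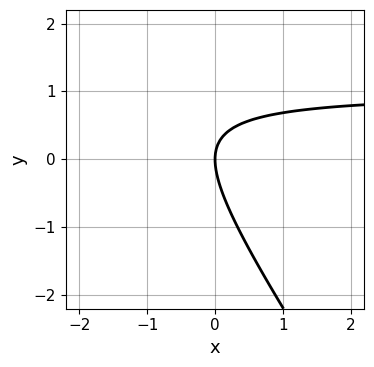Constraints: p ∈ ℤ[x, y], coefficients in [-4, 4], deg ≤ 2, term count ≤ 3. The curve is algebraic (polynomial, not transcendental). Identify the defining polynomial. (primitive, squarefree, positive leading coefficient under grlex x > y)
Degree: a generic line meets the curve in up to 2 points, so deg p = 2.
Reading off the gridlines: it meets the x-axis at x = 0 (among the integer gridlines); it meets the y-axis at y = 0 (among the integer gridlines).
Matching integer coefficients to the picture gives p.

3*x*y + 2*y^2 - 3*x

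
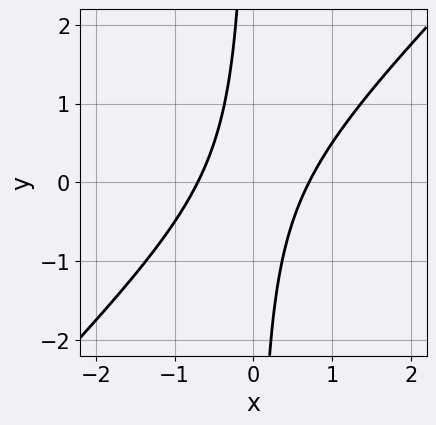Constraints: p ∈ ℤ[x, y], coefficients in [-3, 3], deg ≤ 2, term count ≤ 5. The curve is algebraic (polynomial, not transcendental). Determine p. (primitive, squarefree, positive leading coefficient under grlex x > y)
(a) deg p = 2. No degree-1 curve has this shape.
(b) Observable constraints: the curve avoids every integer y-axis point in the box.
(c) Putting this together gives p.

2*x^2 - 2*x*y - 1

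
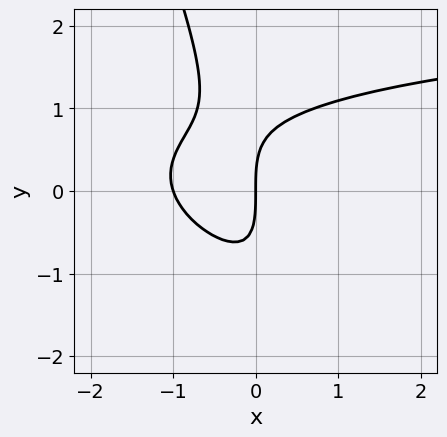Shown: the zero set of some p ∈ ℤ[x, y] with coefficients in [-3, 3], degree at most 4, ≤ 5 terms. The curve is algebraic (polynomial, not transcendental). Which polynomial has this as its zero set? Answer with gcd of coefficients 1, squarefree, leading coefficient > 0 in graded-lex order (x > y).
First, the degree is 3 — the shape is more complex than any degree-2 curve.
Then, reading off the gridlines: the x-axis gridline crossings are at x ∈ {-1, 0}; it meets the y-axis at y = 0 (among the integer gridlines).
Finally, the integer polynomial consistent with all of this is the stated p.

x^2*y + 3*x*y^2 + y^3 - 3*x^2 - 3*x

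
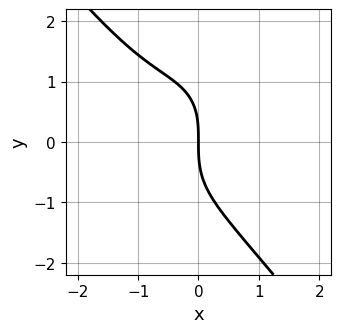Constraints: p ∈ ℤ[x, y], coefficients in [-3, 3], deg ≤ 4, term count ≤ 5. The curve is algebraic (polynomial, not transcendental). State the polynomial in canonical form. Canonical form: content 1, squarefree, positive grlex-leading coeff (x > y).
2*x^3 + y^3 + 2*x^2 + 3*x

First, the degree is 3 — no degree-2 curve has this shape.
Then, checking where it meets the axes: it crosses the x-axis at the gridline x = 0; one y-axis crossing is at y = 0.
Finally, together with the visible shape, these determine p as stated.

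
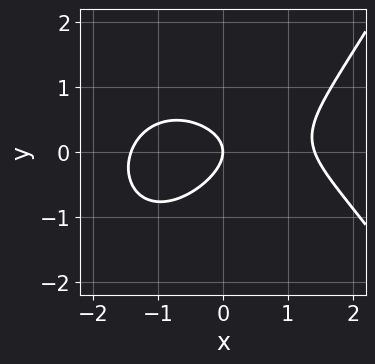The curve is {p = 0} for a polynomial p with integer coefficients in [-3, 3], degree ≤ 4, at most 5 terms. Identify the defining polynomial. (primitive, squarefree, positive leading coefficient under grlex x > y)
1. Degree: the shape is more complex than any degree-2 curve, so deg p = 3.
2. Reading off the gridlines: it crosses the x-axis at the gridline x = 0; it crosses the y-axis at the gridline y = 0.
3. Matching integer coefficients to the picture gives p.

x^3 + x*y - 3*y^2 - 2*x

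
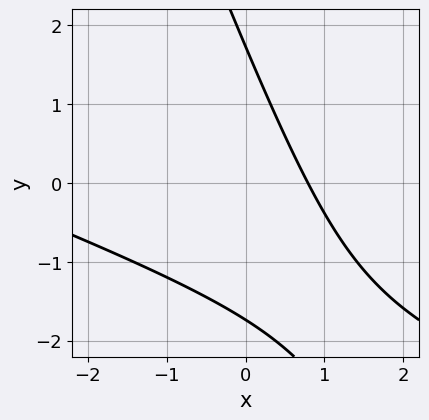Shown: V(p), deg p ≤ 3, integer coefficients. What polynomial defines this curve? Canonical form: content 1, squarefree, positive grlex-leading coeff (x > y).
x^2 + 3*x*y + y^2 + 3*x - 3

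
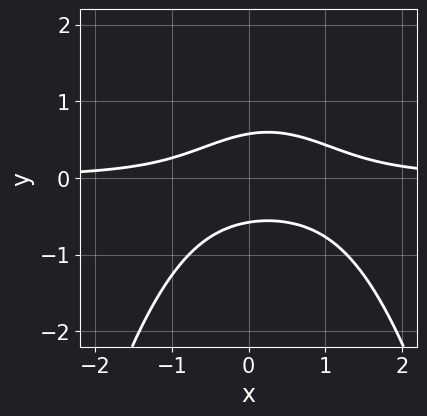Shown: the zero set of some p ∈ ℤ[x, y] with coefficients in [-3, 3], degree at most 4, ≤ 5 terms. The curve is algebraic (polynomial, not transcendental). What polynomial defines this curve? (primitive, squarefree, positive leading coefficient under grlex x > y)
2*x^2*y - x*y + 3*y^2 - 1

First, the degree is 3 — the shape is more complex than any degree-2 curve.
Next, against the integer gridlines: the curve avoids every integer x-axis point in the box.
Finally, the integer polynomial consistent with all of this is the stated p.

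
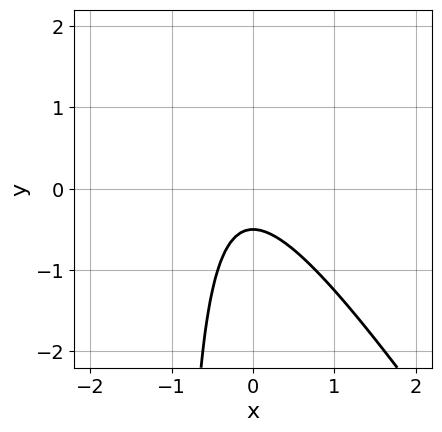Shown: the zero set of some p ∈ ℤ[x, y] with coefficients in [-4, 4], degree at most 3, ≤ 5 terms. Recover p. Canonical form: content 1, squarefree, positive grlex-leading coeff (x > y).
(a) deg p = 2. No degree-1 curve has this shape.
(b) Against the integer gridlines: the curve avoids every integer x-axis point in the box.
(c) Matching integer coefficients to the picture gives p.

3*x^2 + 2*x*y + x + 2*y + 1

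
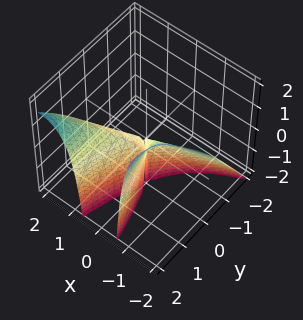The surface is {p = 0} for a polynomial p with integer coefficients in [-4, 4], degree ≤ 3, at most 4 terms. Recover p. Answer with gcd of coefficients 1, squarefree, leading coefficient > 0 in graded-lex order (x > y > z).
deg p = 3. The shape is more complex than any degree-2 surface.
Observable constraints: the visible z-axis segment lies entirely on the surface; one y-axis crossing is at y = 0; one x-axis crossing is at x = 0.
Fitting integer coefficients to these (and the overall shape) gives p.

x^3 - 3*x^2*y + 2*x^2*z + y^2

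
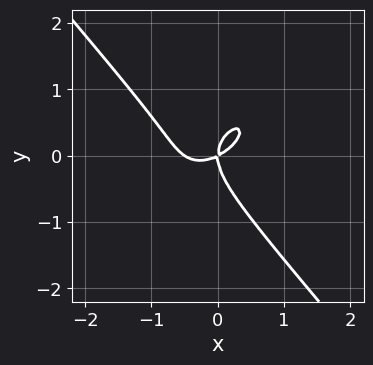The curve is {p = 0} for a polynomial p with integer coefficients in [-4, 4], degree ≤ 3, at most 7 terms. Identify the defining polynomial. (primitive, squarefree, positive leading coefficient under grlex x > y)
First, deg p = 3.
Then, from the axis intercepts and sections: it crosses the x-axis at the gridline x = 0; one y-axis crossing is at y = 0.
Finally, together with the visible shape, these determine p as stated.

2*x^3 - x^2*y + 2*y^3 + x^2 - 2*x*y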